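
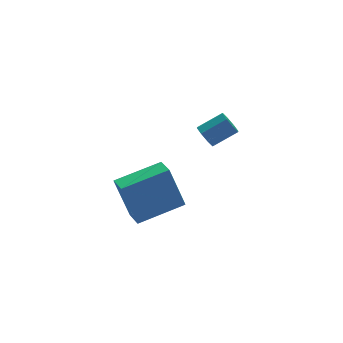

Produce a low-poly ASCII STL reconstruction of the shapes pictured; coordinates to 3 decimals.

solid 
facet normal -0.966 0.065 -0.249
outer loop
vertex -4.894 -0.716 -0.379
vertex -4.776 0.256 -0.582
vertex -4.411 -1.194 -2.376
endloop
endfacet
facet normal -0.119 -0.972 0.204
outer loop
vertex -2.324 -1.336 -1.838
vertex -4.894 -0.716 -0.379
vertex -4.411 -1.194 -2.376
endloop
endfacet
facet normal -0.966 0.065 -0.249
outer loop
vertex -4.411 -1.194 -2.376
vertex -4.776 0.256 -0.582
vertex -4.293 -0.222 -2.58
endloop
endfacet
facet normal 0.229 -0.226 -0.947
outer loop
vertex -4.293 -0.222 -2.58
vertex -2.324 -1.336 -1.838
vertex -4.411 -1.194 -2.376
endloop
endfacet
facet normal -0.229 0.226 0.947
outer loop
vertex -4.894 -0.716 -0.379
vertex -2.689 0.114 -0.044
vertex -4.776 0.256 -0.582
endloop
endfacet
facet normal -0.119 -0.972 0.204
outer loop
vertex -2.807 -0.858 0.16
vertex -4.894 -0.716 -0.379
vertex -2.324 -1.336 -1.838
endloop
endfacet
facet normal -0.229 0.226 0.947
outer loop
vertex -2.807 -0.858 0.16
vertex -2.689 0.114 -0.044
vertex -4.894 -0.716 -0.379
endloop
endfacet
facet normal 0.119 0.972 -0.204
outer loop
vertex -4.776 0.256 -0.582
vertex -2.689 0.114 -0.044
vertex -4.293 -0.222 -2.58
endloop
endfacet
facet normal 0.229 -0.226 -0.947
outer loop
vertex -2.206 -0.364 -2.041
vertex -2.324 -1.336 -1.838
vertex -4.293 -0.222 -2.58
endloop
endfacet
facet normal 0.119 0.972 -0.204
outer loop
vertex -4.293 -0.222 -2.58
vertex -2.689 0.114 -0.044
vertex -2.206 -0.364 -2.041
endloop
endfacet
facet normal 0.966 -0.065 0.249
outer loop
vertex -2.206 -0.364 -2.041
vertex -2.807 -0.858 0.16
vertex -2.324 -1.336 -1.838
endloop
endfacet
facet normal 0.966 -0.065 0.249
outer loop
vertex -2.689 0.114 -0.044
vertex -2.807 -0.858 0.16
vertex -2.206 -0.364 -2.041
endloop
endfacet
facet normal -0.849 0.142 -0.509
outer loop
vertex -1.754 -2.221 2.579
vertex -2.054 -2.465 3.012
vertex -1.886 -1.925 2.882
endloop
endfacet
facet normal 0.436 0.731 -0.525
outer loop
vertex -1.754 -2.221 2.579
vertex -1.886 -1.925 2.882
vertex -0.726 -2.391 3.196
endloop
endfacet
facet normal 0.436 0.732 -0.524
outer loop
vertex -0.726 -2.391 3.196
vertex -1.886 -1.925 2.882
vertex -0.859 -2.095 3.499
endloop
endfacet
facet normal 0.849 -0.141 0.510
outer loop
vertex -0.726 -2.391 3.196
vertex -0.859 -2.095 3.499
vertex -1.026 -2.635 3.628
endloop
endfacet
facet normal -0.849 0.141 -0.510
outer loop
vertex -1.886 -1.925 2.882
vertex -2.054 -2.465 3.012
vertex -2.117 -1.945 3.261
endloop
endfacet
facet normal 0.097 0.989 0.111
outer loop
vertex -1.886 -1.925 2.882
vertex -2.117 -1.945 3.261
vertex -0.859 -2.095 3.499
endloop
endfacet
facet normal 0.097 0.989 0.111
outer loop
vertex -0.859 -2.095 3.499
vertex -2.117 -1.945 3.261
vertex -1.09 -2.115 3.878
endloop
endfacet
facet normal 0.849 -0.141 0.510
outer loop
vertex -0.859 -2.095 3.499
vertex -1.09 -2.115 3.878
vertex -1.026 -2.635 3.628
endloop
endfacet
facet normal -0.849 0.141 -0.510
outer loop
vertex -2.117 -1.945 3.261
vertex -2.054 -2.465 3.012
vertex -2.311 -2.27 3.494
endloop
endfacet
facet normal -0.299 0.667 0.682
outer loop
vertex -2.117 -1.945 3.261
vertex -2.311 -2.27 3.494
vertex -1.09 -2.115 3.878
endloop
endfacet
facet normal -0.299 0.666 0.683
outer loop
vertex -1.09 -2.115 3.878
vertex -2.311 -2.27 3.494
vertex -1.283 -2.44 4.11
endloop
endfacet
facet normal 0.849 -0.140 0.509
outer loop
vertex -1.09 -2.115 3.878
vertex -1.283 -2.44 4.11
vertex -1.026 -2.635 3.628
endloop
endfacet
facet normal -0.849 0.141 -0.510
outer loop
vertex -2.311 -2.27 3.494
vertex -2.054 -2.465 3.012
vertex -2.354 -2.709 3.444
endloop
endfacet
facet normal -0.519 -0.046 0.853
outer loop
vertex -2.311 -2.27 3.494
vertex -2.354 -2.709 3.444
vertex -1.283 -2.44 4.11
endloop
endfacet
facet normal -0.519 -0.044 0.853
outer loop
vertex -1.283 -2.44 4.11
vertex -2.354 -2.709 3.444
vertex -1.326 -2.879 4.061
endloop
endfacet
facet normal 0.849 -0.140 0.509
outer loop
vertex -1.283 -2.44 4.11
vertex -1.326 -2.879 4.061
vertex -1.026 -2.635 3.628
endloop
endfacet
facet normal -0.849 0.141 -0.510
outer loop
vertex -2.354 -2.709 3.444
vertex -2.054 -2.465 3.012
vertex -2.221 -3.005 3.141
endloop
endfacet
facet normal -0.436 -0.732 0.524
outer loop
vertex -2.354 -2.709 3.444
vertex -2.221 -3.005 3.141
vertex -1.326 -2.879 4.061
endloop
endfacet
facet normal -0.436 -0.731 0.524
outer loop
vertex -1.326 -2.879 4.061
vertex -2.221 -3.005 3.141
vertex -1.194 -3.175 3.758
endloop
endfacet
facet normal 0.849 -0.142 0.509
outer loop
vertex -1.326 -2.879 4.061
vertex -1.194 -3.175 3.758
vertex -1.026 -2.635 3.628
endloop
endfacet
facet normal -0.849 0.141 -0.510
outer loop
vertex -2.221 -3.005 3.141
vertex -2.054 -2.465 3.012
vertex -1.99 -2.985 2.762
endloop
endfacet
facet normal -0.097 -0.989 -0.111
outer loop
vertex -2.221 -3.005 3.141
vertex -1.99 -2.985 2.762
vertex -1.194 -3.175 3.758
endloop
endfacet
facet normal -0.097 -0.989 -0.111
outer loop
vertex -1.194 -3.175 3.758
vertex -1.99 -2.985 2.762
vertex -0.963 -3.155 3.379
endloop
endfacet
facet normal 0.849 -0.141 0.510
outer loop
vertex -1.194 -3.175 3.758
vertex -0.963 -3.155 3.379
vertex -1.026 -2.635 3.628
endloop
endfacet
facet normal -0.849 0.140 -0.509
outer loop
vertex -1.99 -2.985 2.762
vertex -2.054 -2.465 3.012
vertex -1.797 -2.66 2.53
endloop
endfacet
facet normal 0.300 -0.666 -0.683
outer loop
vertex -1.99 -2.985 2.762
vertex -1.797 -2.66 2.53
vertex -0.963 -3.155 3.379
endloop
endfacet
facet normal 0.298 -0.667 -0.682
outer loop
vertex -0.963 -3.155 3.379
vertex -1.797 -2.66 2.53
vertex -0.769 -2.83 3.146
endloop
endfacet
facet normal 0.849 -0.141 0.510
outer loop
vertex -0.963 -3.155 3.379
vertex -0.769 -2.83 3.146
vertex -1.026 -2.635 3.628
endloop
endfacet
facet normal -0.849 0.140 -0.509
outer loop
vertex -1.797 -2.66 2.53
vertex -2.054 -2.465 3.012
vertex -1.754 -2.221 2.579
endloop
endfacet
facet normal 0.519 0.044 -0.854
outer loop
vertex -1.797 -2.66 2.53
vertex -1.754 -2.221 2.579
vertex -0.769 -2.83 3.146
endloop
endfacet
facet normal 0.520 0.046 -0.853
outer loop
vertex -0.769 -2.83 3.146
vertex -1.754 -2.221 2.579
vertex -0.726 -2.391 3.196
endloop
endfacet
facet normal 0.849 -0.141 0.510
outer loop
vertex -0.769 -2.83 3.146
vertex -0.726 -2.391 3.196
vertex -1.026 -2.635 3.628
endloop
endfacet

endsolid


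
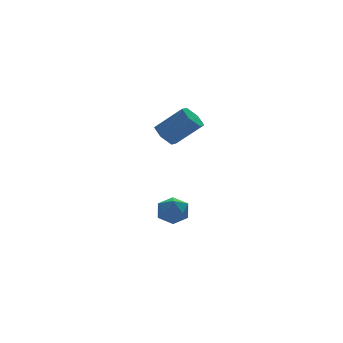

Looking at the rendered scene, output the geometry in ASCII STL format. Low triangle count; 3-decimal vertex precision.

solid 
facet normal -0.988 0.128 0.083
outer loop
vertex -3.383 1.726 -3.61
vertex -3.427 0.954 -2.945
vertex -3.276 1.905 -2.612
endloop
endfacet
facet normal -0.663 0.746 -0.063
outer loop
vertex -3.383 1.726 -3.61
vertex -3.276 1.905 -2.612
vertex -2.675 2.383 -3.283
endloop
endfacet
facet normal -0.308 0.669 -0.676
outer loop
vertex -3.383 1.726 -3.61
vertex -2.675 2.383 -3.283
vertex -2.455 1.727 -4.032
endloop
endfacet
facet normal -0.414 0.002 -0.910
outer loop
vertex -3.383 1.726 -3.61
vertex -2.455 1.727 -4.032
vertex -2.919 0.843 -3.823
endloop
endfacet
facet normal -0.834 -0.332 -0.441
outer loop
vertex -3.383 1.726 -3.61
vertex -2.919 0.843 -3.823
vertex -3.427 0.954 -2.945
endloop
endfacet
facet normal -0.187 0.871 0.453
outer loop
vertex -2.675 2.383 -3.283
vertex -3.276 1.905 -2.612
vertex -2.281 2.017 -2.417
endloop
endfacet
facet normal -0.712 -0.129 0.690
outer loop
vertex -3.276 1.905 -2.612
vertex -3.427 0.954 -2.945
vertex -2.745 1.133 -2.208
endloop
endfacet
facet normal -0.463 -0.872 -0.158
outer loop
vertex -3.427 0.954 -2.945
vertex -2.919 0.843 -3.823
vertex -2.525 0.477 -2.957
endloop
endfacet
facet normal 0.217 -0.331 -0.918
outer loop
vertex -2.919 0.843 -3.823
vertex -2.455 1.727 -4.032
vertex -1.924 0.955 -3.628
endloop
endfacet
facet normal 0.388 0.747 -0.540
outer loop
vertex -2.455 1.727 -4.032
vertex -2.675 2.383 -3.283
vertex -1.773 1.906 -3.295
endloop
endfacet
facet normal 0.414 -0.002 0.910
outer loop
vertex -1.817 1.134 -2.63
vertex -2.281 2.017 -2.417
vertex -2.745 1.133 -2.208
endloop
endfacet
facet normal 0.308 -0.669 0.676
outer loop
vertex -1.817 1.134 -2.63
vertex -2.745 1.133 -2.208
vertex -2.525 0.477 -2.957
endloop
endfacet
facet normal 0.663 -0.746 0.063
outer loop
vertex -1.817 1.134 -2.63
vertex -2.525 0.477 -2.957
vertex -1.924 0.955 -3.628
endloop
endfacet
facet normal 0.988 -0.128 -0.083
outer loop
vertex -1.817 1.134 -2.63
vertex -1.924 0.955 -3.628
vertex -1.773 1.906 -3.295
endloop
endfacet
facet normal 0.834 0.332 0.441
outer loop
vertex -1.817 1.134 -2.63
vertex -1.773 1.906 -3.295
vertex -2.281 2.017 -2.417
endloop
endfacet
facet normal -0.217 0.331 0.918
outer loop
vertex -2.745 1.133 -2.208
vertex -2.281 2.017 -2.417
vertex -3.276 1.905 -2.612
endloop
endfacet
facet normal -0.388 -0.747 0.540
outer loop
vertex -2.525 0.477 -2.957
vertex -2.745 1.133 -2.208
vertex -3.427 0.954 -2.945
endloop
endfacet
facet normal 0.187 -0.871 -0.453
outer loop
vertex -1.924 0.955 -3.628
vertex -2.525 0.477 -2.957
vertex -2.919 0.843 -3.823
endloop
endfacet
facet normal 0.712 0.129 -0.690
outer loop
vertex -1.773 1.906 -3.295
vertex -1.924 0.955 -3.628
vertex -2.455 1.727 -4.032
endloop
endfacet
facet normal 0.463 0.872 0.158
outer loop
vertex -2.281 2.017 -2.417
vertex -1.773 1.906 -3.295
vertex -2.675 2.383 -3.283
endloop
endfacet
facet normal -0.634 0.369 -0.680
outer loop
vertex -2.749 1.488 2.758
vertex -3.353 0.915 3.01
vertex -3.308 1.695 3.392
endloop
endfacet
facet normal 0.431 0.898 0.087
outer loop
vertex -2.749 1.488 2.758
vertex -3.308 1.695 3.392
vertex -1.463 0.738 4.138
endloop
endfacet
facet normal 0.431 0.898 0.085
outer loop
vertex -1.463 0.738 4.138
vertex -3.308 1.695 3.392
vertex -2.021 0.946 4.772
endloop
endfacet
facet normal 0.634 -0.370 0.679
outer loop
vertex -1.463 0.738 4.138
vertex -2.021 0.946 4.772
vertex -2.067 0.165 4.39
endloop
endfacet
facet normal -0.634 0.369 -0.680
outer loop
vertex -3.308 1.695 3.392
vertex -3.353 0.915 3.01
vertex -3.912 1.122 3.644
endloop
endfacet
facet normal -0.341 0.656 0.674
outer loop
vertex -3.308 1.695 3.392
vertex -3.912 1.122 3.644
vertex -2.021 0.946 4.772
endloop
endfacet
facet normal -0.341 0.656 0.674
outer loop
vertex -2.021 0.946 4.772
vertex -3.912 1.122 3.644
vertex -2.625 0.373 5.024
endloop
endfacet
facet normal 0.634 -0.370 0.679
outer loop
vertex -2.021 0.946 4.772
vertex -2.625 0.373 5.024
vertex -2.067 0.165 4.39
endloop
endfacet
facet normal -0.634 0.369 -0.680
outer loop
vertex -3.912 1.122 3.644
vertex -3.353 0.915 3.01
vertex -3.957 0.342 3.262
endloop
endfacet
facet normal -0.772 -0.243 0.588
outer loop
vertex -3.912 1.122 3.644
vertex -3.957 0.342 3.262
vertex -2.625 0.373 5.024
endloop
endfacet
facet normal -0.772 -0.242 0.588
outer loop
vertex -2.625 0.373 5.024
vertex -3.957 0.342 3.262
vertex -2.671 -0.408 4.642
endloop
endfacet
facet normal 0.634 -0.370 0.679
outer loop
vertex -2.625 0.373 5.024
vertex -2.671 -0.408 4.642
vertex -2.067 0.165 4.39
endloop
endfacet
facet normal -0.634 0.370 -0.679
outer loop
vertex -3.957 0.342 3.262
vertex -3.353 0.915 3.01
vertex -3.399 0.134 2.628
endloop
endfacet
facet normal -0.432 -0.898 -0.086
outer loop
vertex -3.957 0.342 3.262
vertex -3.399 0.134 2.628
vertex -2.671 -0.408 4.642
endloop
endfacet
facet normal -0.430 -0.898 -0.086
outer loop
vertex -2.671 -0.408 4.642
vertex -3.399 0.134 2.628
vertex -2.112 -0.615 4.008
endloop
endfacet
facet normal 0.634 -0.369 0.680
outer loop
vertex -2.671 -0.408 4.642
vertex -2.112 -0.615 4.008
vertex -2.067 0.165 4.39
endloop
endfacet
facet normal -0.634 0.370 -0.679
outer loop
vertex -3.399 0.134 2.628
vertex -3.353 0.915 3.01
vertex -2.795 0.707 2.376
endloop
endfacet
facet normal 0.341 -0.656 -0.674
outer loop
vertex -3.399 0.134 2.628
vertex -2.795 0.707 2.376
vertex -2.112 -0.615 4.008
endloop
endfacet
facet normal 0.341 -0.656 -0.674
outer loop
vertex -2.112 -0.615 4.008
vertex -2.795 0.707 2.376
vertex -1.508 -0.042 3.756
endloop
endfacet
facet normal 0.634 -0.369 0.680
outer loop
vertex -2.112 -0.615 4.008
vertex -1.508 -0.042 3.756
vertex -2.067 0.165 4.39
endloop
endfacet
facet normal -0.634 0.370 -0.679
outer loop
vertex -2.795 0.707 2.376
vertex -3.353 0.915 3.01
vertex -2.749 1.488 2.758
endloop
endfacet
facet normal 0.772 0.242 -0.588
outer loop
vertex -2.795 0.707 2.376
vertex -2.749 1.488 2.758
vertex -1.508 -0.042 3.756
endloop
endfacet
facet normal 0.772 0.243 -0.587
outer loop
vertex -1.508 -0.042 3.756
vertex -2.749 1.488 2.758
vertex -1.463 0.738 4.138
endloop
endfacet
facet normal 0.634 -0.369 0.680
outer loop
vertex -1.508 -0.042 3.756
vertex -1.463 0.738 4.138
vertex -2.067 0.165 4.39
endloop
endfacet

endsolid


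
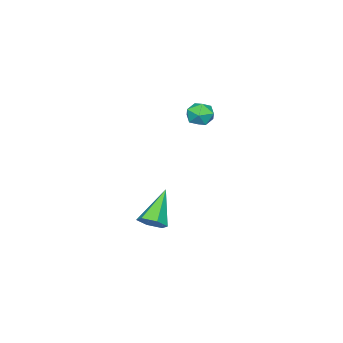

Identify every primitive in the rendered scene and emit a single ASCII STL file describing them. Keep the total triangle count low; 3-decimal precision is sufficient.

solid 
facet normal 0.349 0.664 0.661
outer loop
vertex -0.438 -1.599 3.095
vertex -0.348 -2.145 3.596
vertex 0.208 -1.972 3.129
endloop
endfacet
facet normal 0.500 0.866 -0.007
outer loop
vertex -0.438 -1.599 3.095
vertex 0.208 -1.972 3.129
vertex -0.092 -1.804 2.466
endloop
endfacet
facet normal -0.113 0.925 -0.364
outer loop
vertex -0.438 -1.599 3.095
vertex -0.092 -1.804 2.466
vertex -0.833 -1.872 2.524
endloop
endfacet
facet normal -0.645 0.759 0.084
outer loop
vertex -0.438 -1.599 3.095
vertex -0.833 -1.872 2.524
vertex -0.992 -2.084 3.222
endloop
endfacet
facet normal -0.359 0.598 0.716
outer loop
vertex -0.438 -1.599 3.095
vertex -0.992 -2.084 3.222
vertex -0.348 -2.145 3.596
endloop
endfacet
facet normal 0.884 0.348 -0.312
outer loop
vertex -0.092 -1.804 2.466
vertex 0.208 -1.972 3.129
vertex 0.212 -2.476 2.578
endloop
endfacet
facet normal 0.640 0.019 0.769
outer loop
vertex 0.208 -1.972 3.129
vertex -0.348 -2.145 3.596
vertex 0.053 -2.688 3.276
endloop
endfacet
facet normal -0.506 -0.086 0.858
outer loop
vertex -0.348 -2.145 3.596
vertex -0.992 -2.084 3.222
vertex -0.688 -2.756 3.334
endloop
endfacet
facet normal -0.970 0.176 -0.168
outer loop
vertex -0.992 -2.084 3.222
vertex -0.833 -1.872 2.524
vertex -0.988 -2.588 2.671
endloop
endfacet
facet normal -0.110 0.443 -0.890
outer loop
vertex -0.833 -1.872 2.524
vertex -0.092 -1.804 2.466
vertex -0.432 -2.415 2.204
endloop
endfacet
facet normal 0.645 -0.759 -0.084
outer loop
vertex -0.342 -2.961 2.705
vertex 0.212 -2.476 2.578
vertex 0.053 -2.688 3.276
endloop
endfacet
facet normal 0.113 -0.925 0.364
outer loop
vertex -0.342 -2.961 2.705
vertex 0.053 -2.688 3.276
vertex -0.688 -2.756 3.334
endloop
endfacet
facet normal -0.500 -0.866 0.007
outer loop
vertex -0.342 -2.961 2.705
vertex -0.688 -2.756 3.334
vertex -0.988 -2.588 2.671
endloop
endfacet
facet normal -0.349 -0.664 -0.661
outer loop
vertex -0.342 -2.961 2.705
vertex -0.988 -2.588 2.671
vertex -0.432 -2.415 2.204
endloop
endfacet
facet normal 0.359 -0.598 -0.716
outer loop
vertex -0.342 -2.961 2.705
vertex -0.432 -2.415 2.204
vertex 0.212 -2.476 2.578
endloop
endfacet
facet normal 0.970 -0.176 0.168
outer loop
vertex 0.053 -2.688 3.276
vertex 0.212 -2.476 2.578
vertex 0.208 -1.972 3.129
endloop
endfacet
facet normal 0.110 -0.443 0.890
outer loop
vertex -0.688 -2.756 3.334
vertex 0.053 -2.688 3.276
vertex -0.348 -2.145 3.596
endloop
endfacet
facet normal -0.884 -0.348 0.312
outer loop
vertex -0.988 -2.588 2.671
vertex -0.688 -2.756 3.334
vertex -0.992 -2.084 3.222
endloop
endfacet
facet normal -0.640 -0.019 -0.769
outer loop
vertex -0.432 -2.415 2.204
vertex -0.988 -2.588 2.671
vertex -0.833 -1.872 2.524
endloop
endfacet
facet normal 0.506 0.086 -0.858
outer loop
vertex 0.212 -2.476 2.578
vertex -0.432 -2.415 2.204
vertex -0.092 -1.804 2.466
endloop
endfacet
facet normal 0.721 0.111 -0.684
outer loop
vertex 2.398 -3.589 -2.894
vertex 1.886 -3.376 -3.399
vertex 2.22 -2.864 -2.964
endloop
endfacet
facet normal 0.406 0.186 0.895
outer loop
vertex 2.398 -3.589 -2.894
vertex 2.22 -2.864 -2.964
vertex 0.394 -3.604 -1.981
endloop
endfacet
facet normal 0.721 0.111 -0.684
outer loop
vertex 2.22 -2.864 -2.964
vertex 1.886 -3.376 -3.399
vertex 1.708 -2.65 -3.469
endloop
endfacet
facet normal -0.100 0.875 0.473
outer loop
vertex 2.22 -2.864 -2.964
vertex 1.708 -2.65 -3.469
vertex 0.394 -3.604 -1.981
endloop
endfacet
facet normal 0.720 0.111 -0.685
outer loop
vertex 1.708 -2.65 -3.469
vertex 1.886 -3.376 -3.399
vertex 1.374 -3.162 -3.903
endloop
endfacet
facet normal -0.723 0.656 -0.218
outer loop
vertex 1.708 -2.65 -3.469
vertex 1.374 -3.162 -3.903
vertex 0.394 -3.604 -1.981
endloop
endfacet
facet normal 0.720 0.110 -0.685
outer loop
vertex 1.374 -3.162 -3.903
vertex 1.886 -3.376 -3.399
vertex 1.551 -3.887 -3.833
endloop
endfacet
facet normal -0.838 -0.251 -0.485
outer loop
vertex 1.374 -3.162 -3.903
vertex 1.551 -3.887 -3.833
vertex 0.394 -3.604 -1.981
endloop
endfacet
facet normal 0.720 0.110 -0.685
outer loop
vertex 1.551 -3.887 -3.833
vertex 1.886 -3.376 -3.399
vertex 2.064 -4.101 -3.328
endloop
endfacet
facet normal -0.331 -0.942 -0.063
outer loop
vertex 1.551 -3.887 -3.833
vertex 2.064 -4.101 -3.328
vertex 0.394 -3.604 -1.981
endloop
endfacet
facet normal 0.721 0.110 -0.684
outer loop
vertex 2.064 -4.101 -3.328
vertex 1.886 -3.376 -3.399
vertex 2.398 -3.589 -2.894
endloop
endfacet
facet normal 0.291 -0.722 0.628
outer loop
vertex 2.064 -4.101 -3.328
vertex 2.398 -3.589 -2.894
vertex 0.394 -3.604 -1.981
endloop
endfacet

endsolid


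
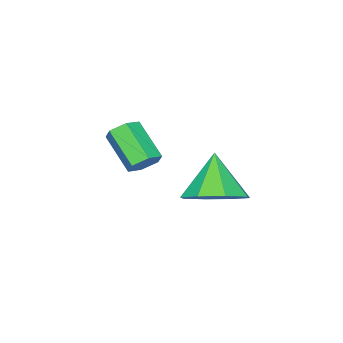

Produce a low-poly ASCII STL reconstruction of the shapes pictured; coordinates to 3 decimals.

solid 
facet normal 0.407 0.350 -0.843
outer loop
vertex -1.36 0.549 1.9
vertex -1.77 -0.101 1.432
vertex -1.984 0.738 1.677
endloop
endfacet
facet normal -0.104 0.595 0.797
outer loop
vertex -1.36 0.549 1.9
vertex -1.984 0.738 1.677
vertex -2.35 -0.599 2.628
endloop
endfacet
facet normal 0.409 0.350 -0.843
outer loop
vertex -1.984 0.738 1.677
vertex -1.77 -0.101 1.432
vertex -2.482 0.436 1.31
endloop
endfacet
facet normal -0.687 0.537 0.490
outer loop
vertex -1.984 0.738 1.677
vertex -2.482 0.436 1.31
vertex -2.35 -0.599 2.628
endloop
endfacet
facet normal 0.409 0.351 -0.843
outer loop
vertex -2.482 0.436 1.31
vertex -1.77 -0.101 1.432
vertex -2.563 -0.181 1.014
endloop
endfacet
facet normal -0.988 0.060 0.146
outer loop
vertex -2.482 0.436 1.31
vertex -2.563 -0.181 1.014
vertex -2.35 -0.599 2.628
endloop
endfacet
facet normal 0.409 0.350 -0.843
outer loop
vertex -2.563 -0.181 1.014
vertex -1.77 -0.101 1.432
vertex -2.18 -0.751 0.963
endloop
endfacet
facet normal -0.831 -0.555 -0.034
outer loop
vertex -2.563 -0.181 1.014
vertex -2.18 -0.751 0.963
vertex -2.35 -0.599 2.628
endloop
endfacet
facet normal 0.408 0.351 -0.843
outer loop
vertex -2.18 -0.751 0.963
vertex -1.77 -0.101 1.432
vertex -1.556 -0.94 1.186
endloop
endfacet
facet normal -0.307 -0.950 0.055
outer loop
vertex -2.18 -0.751 0.963
vertex -1.556 -0.94 1.186
vertex -2.35 -0.599 2.628
endloop
endfacet
facet normal 0.408 0.351 -0.843
outer loop
vertex -1.556 -0.94 1.186
vertex -1.77 -0.101 1.432
vertex -1.058 -0.638 1.553
endloop
endfacet
facet normal 0.274 -0.891 0.362
outer loop
vertex -1.556 -0.94 1.186
vertex -1.058 -0.638 1.553
vertex -2.35 -0.599 2.628
endloop
endfacet
facet normal 0.408 0.351 -0.843
outer loop
vertex -1.058 -0.638 1.553
vertex -1.77 -0.101 1.432
vertex -0.977 -0.021 1.849
endloop
endfacet
facet normal 0.575 -0.414 0.706
outer loop
vertex -1.058 -0.638 1.553
vertex -0.977 -0.021 1.849
vertex -2.35 -0.599 2.628
endloop
endfacet
facet normal 0.408 0.350 -0.843
outer loop
vertex -0.977 -0.021 1.849
vertex -1.77 -0.101 1.432
vertex -1.36 0.549 1.9
endloop
endfacet
facet normal 0.418 0.201 0.886
outer loop
vertex -0.977 -0.021 1.849
vertex -1.36 0.549 1.9
vertex -2.35 -0.599 2.628
endloop
endfacet
facet normal 0.186 0.743 -0.643
outer loop
vertex -1.064 -2.216 2.125
vertex -1.548 -2.203 2.0
vertex -1.379 -1.92 2.376
endloop
endfacet
facet normal 0.754 0.311 0.579
outer loop
vertex -1.064 -2.216 2.125
vertex -1.379 -1.92 2.376
vertex -1.308 -3.191 2.966
endloop
endfacet
facet normal 0.753 0.311 0.580
outer loop
vertex -1.308 -3.191 2.966
vertex -1.379 -1.92 2.376
vertex -1.624 -2.895 3.217
endloop
endfacet
facet normal -0.188 -0.744 0.641
outer loop
vertex -1.308 -3.191 2.966
vertex -1.624 -2.895 3.217
vertex -1.792 -3.177 2.84
endloop
endfacet
facet normal 0.186 0.743 -0.643
outer loop
vertex -1.379 -1.92 2.376
vertex -1.548 -2.203 2.0
vertex -1.863 -1.907 2.251
endloop
endfacet
facet normal -0.169 0.668 0.725
outer loop
vertex -1.379 -1.92 2.376
vertex -1.863 -1.907 2.251
vertex -1.624 -2.895 3.217
endloop
endfacet
facet normal -0.168 0.668 0.725
outer loop
vertex -1.624 -2.895 3.217
vertex -1.863 -1.907 2.251
vertex -2.107 -2.881 3.092
endloop
endfacet
facet normal -0.187 -0.745 0.641
outer loop
vertex -1.624 -2.895 3.217
vertex -2.107 -2.881 3.092
vertex -1.792 -3.177 2.84
endloop
endfacet
facet normal 0.188 0.744 -0.641
outer loop
vertex -1.863 -1.907 2.251
vertex -1.548 -2.203 2.0
vertex -2.032 -2.189 1.874
endloop
endfacet
facet normal -0.922 0.357 0.146
outer loop
vertex -1.863 -1.907 2.251
vertex -2.032 -2.189 1.874
vertex -2.107 -2.881 3.092
endloop
endfacet
facet normal -0.923 0.357 0.146
outer loop
vertex -2.107 -2.881 3.092
vertex -2.032 -2.189 1.874
vertex -2.276 -3.164 2.715
endloop
endfacet
facet normal -0.186 -0.744 0.642
outer loop
vertex -2.107 -2.881 3.092
vertex -2.276 -3.164 2.715
vertex -1.792 -3.177 2.84
endloop
endfacet
facet normal 0.188 0.744 -0.641
outer loop
vertex -2.032 -2.189 1.874
vertex -1.548 -2.203 2.0
vertex -1.716 -2.485 1.623
endloop
endfacet
facet normal -0.753 -0.312 -0.580
outer loop
vertex -2.032 -2.189 1.874
vertex -1.716 -2.485 1.623
vertex -2.276 -3.164 2.715
endloop
endfacet
facet normal -0.754 -0.310 -0.579
outer loop
vertex -2.276 -3.164 2.715
vertex -1.716 -2.485 1.623
vertex -1.961 -3.46 2.464
endloop
endfacet
facet normal -0.186 -0.743 0.643
outer loop
vertex -2.276 -3.164 2.715
vertex -1.961 -3.46 2.464
vertex -1.792 -3.177 2.84
endloop
endfacet
facet normal 0.187 0.745 -0.641
outer loop
vertex -1.716 -2.485 1.623
vertex -1.548 -2.203 2.0
vertex -1.233 -2.499 1.748
endloop
endfacet
facet normal 0.168 -0.668 -0.725
outer loop
vertex -1.716 -2.485 1.623
vertex -1.233 -2.499 1.748
vertex -1.961 -3.46 2.464
endloop
endfacet
facet normal 0.169 -0.668 -0.725
outer loop
vertex -1.961 -3.46 2.464
vertex -1.233 -2.499 1.748
vertex -1.477 -3.473 2.589
endloop
endfacet
facet normal -0.186 -0.743 0.643
outer loop
vertex -1.961 -3.46 2.464
vertex -1.477 -3.473 2.589
vertex -1.792 -3.177 2.84
endloop
endfacet
facet normal 0.186 0.744 -0.642
outer loop
vertex -1.233 -2.499 1.748
vertex -1.548 -2.203 2.0
vertex -1.064 -2.216 2.125
endloop
endfacet
facet normal 0.923 -0.357 -0.146
outer loop
vertex -1.233 -2.499 1.748
vertex -1.064 -2.216 2.125
vertex -1.477 -3.473 2.589
endloop
endfacet
facet normal 0.923 -0.357 -0.146
outer loop
vertex -1.477 -3.473 2.589
vertex -1.064 -2.216 2.125
vertex -1.308 -3.191 2.966
endloop
endfacet
facet normal -0.188 -0.744 0.641
outer loop
vertex -1.477 -3.473 2.589
vertex -1.308 -3.191 2.966
vertex -1.792 -3.177 2.84
endloop
endfacet

endsolid


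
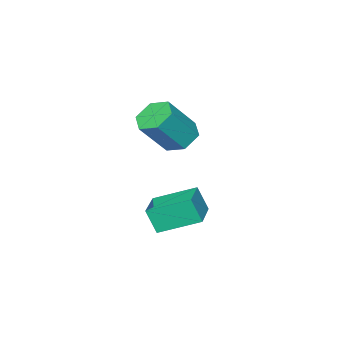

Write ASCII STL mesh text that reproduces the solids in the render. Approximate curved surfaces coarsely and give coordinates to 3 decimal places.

solid 
facet normal -0.620 0.158 -0.768
outer loop
vertex -1.96 -3.039 2.682
vertex -2.456 -3.718 2.943
vertex -2.624 -2.909 3.245
endloop
endfacet
facet normal 0.215 0.976 0.028
outer loop
vertex -1.96 -3.039 2.682
vertex -2.624 -2.909 3.245
vertex -0.768 -3.343 4.156
endloop
endfacet
facet normal 0.215 0.976 0.028
outer loop
vertex -0.768 -3.343 4.156
vertex -2.624 -2.909 3.245
vertex -1.432 -3.213 4.719
endloop
endfacet
facet normal 0.620 -0.158 0.768
outer loop
vertex -0.768 -3.343 4.156
vertex -1.432 -3.213 4.719
vertex -1.264 -4.022 4.417
endloop
endfacet
facet normal -0.621 0.158 -0.768
outer loop
vertex -2.624 -2.909 3.245
vertex -2.456 -3.718 2.943
vertex -3.119 -3.587 3.506
endloop
endfacet
facet normal -0.545 0.617 0.568
outer loop
vertex -2.624 -2.909 3.245
vertex -3.119 -3.587 3.506
vertex -1.432 -3.213 4.719
endloop
endfacet
facet normal -0.545 0.617 0.568
outer loop
vertex -1.432 -3.213 4.719
vertex -3.119 -3.587 3.506
vertex -1.927 -3.891 4.98
endloop
endfacet
facet normal 0.621 -0.158 0.768
outer loop
vertex -1.432 -3.213 4.719
vertex -1.927 -3.891 4.98
vertex -1.264 -4.022 4.417
endloop
endfacet
facet normal -0.621 0.158 -0.768
outer loop
vertex -3.119 -3.587 3.506
vertex -2.456 -3.718 2.943
vertex -2.952 -4.397 3.204
endloop
endfacet
facet normal -0.761 -0.359 0.541
outer loop
vertex -3.119 -3.587 3.506
vertex -2.952 -4.397 3.204
vertex -1.927 -3.891 4.98
endloop
endfacet
facet normal -0.761 -0.359 0.541
outer loop
vertex -1.927 -3.891 4.98
vertex -2.952 -4.397 3.204
vertex -1.76 -4.701 4.678
endloop
endfacet
facet normal 0.621 -0.158 0.768
outer loop
vertex -1.927 -3.891 4.98
vertex -1.76 -4.701 4.678
vertex -1.264 -4.022 4.417
endloop
endfacet
facet normal -0.620 0.158 -0.768
outer loop
vertex -2.952 -4.397 3.204
vertex -2.456 -3.718 2.943
vertex -2.288 -4.527 2.641
endloop
endfacet
facet normal -0.215 -0.976 -0.028
outer loop
vertex -2.952 -4.397 3.204
vertex -2.288 -4.527 2.641
vertex -1.76 -4.701 4.678
endloop
endfacet
facet normal -0.215 -0.976 -0.028
outer loop
vertex -1.76 -4.701 4.678
vertex -2.288 -4.527 2.641
vertex -1.096 -4.831 4.115
endloop
endfacet
facet normal 0.620 -0.158 0.768
outer loop
vertex -1.76 -4.701 4.678
vertex -1.096 -4.831 4.115
vertex -1.264 -4.022 4.417
endloop
endfacet
facet normal -0.621 0.158 -0.768
outer loop
vertex -2.288 -4.527 2.641
vertex -2.456 -3.718 2.943
vertex -1.793 -3.849 2.38
endloop
endfacet
facet normal 0.545 -0.617 -0.568
outer loop
vertex -2.288 -4.527 2.641
vertex -1.793 -3.849 2.38
vertex -1.096 -4.831 4.115
endloop
endfacet
facet normal 0.545 -0.617 -0.568
outer loop
vertex -1.096 -4.831 4.115
vertex -1.793 -3.849 2.38
vertex -0.601 -4.153 3.854
endloop
endfacet
facet normal 0.621 -0.158 0.768
outer loop
vertex -1.096 -4.831 4.115
vertex -0.601 -4.153 3.854
vertex -1.264 -4.022 4.417
endloop
endfacet
facet normal -0.621 0.158 -0.768
outer loop
vertex -1.793 -3.849 2.38
vertex -2.456 -3.718 2.943
vertex -1.96 -3.039 2.682
endloop
endfacet
facet normal 0.761 0.359 -0.541
outer loop
vertex -1.793 -3.849 2.38
vertex -1.96 -3.039 2.682
vertex -0.601 -4.153 3.854
endloop
endfacet
facet normal 0.761 0.359 -0.541
outer loop
vertex -0.601 -4.153 3.854
vertex -1.96 -3.039 2.682
vertex -0.768 -3.343 4.156
endloop
endfacet
facet normal 0.621 -0.158 0.768
outer loop
vertex -0.601 -4.153 3.854
vertex -0.768 -3.343 4.156
vertex -1.264 -4.022 4.417
endloop
endfacet
facet normal -0.563 0.732 0.384
outer loop
vertex -2.595 -2.969 0.353
vertex -1.251 -2.03 0.535
vertex -2.76 -2.519 -0.748
endloop
endfacet
facet normal -0.815 -0.569 -0.111
outer loop
vertex -1.689 -3.91 -1.475
vertex -2.595 -2.969 0.353
vertex -2.76 -2.519 -0.748
endloop
endfacet
facet normal -0.563 0.732 0.383
outer loop
vertex -2.76 -2.519 -0.748
vertex -1.251 -2.03 0.535
vertex -1.415 -1.58 -0.565
endloop
endfacet
facet normal -0.137 0.374 -0.917
outer loop
vertex -1.415 -1.58 -0.565
vertex -1.689 -3.91 -1.475
vertex -2.76 -2.519 -0.748
endloop
endfacet
facet normal 0.137 -0.374 0.917
outer loop
vertex -2.595 -2.969 0.353
vertex -0.18 -3.421 -0.192
vertex -1.251 -2.03 0.535
endloop
endfacet
facet normal -0.815 -0.569 -0.111
outer loop
vertex -1.525 -4.36 -0.375
vertex -2.595 -2.969 0.353
vertex -1.689 -3.91 -1.475
endloop
endfacet
facet normal 0.137 -0.375 0.917
outer loop
vertex -1.525 -4.36 -0.375
vertex -0.18 -3.421 -0.192
vertex -2.595 -2.969 0.353
endloop
endfacet
facet normal 0.815 0.569 0.111
outer loop
vertex -1.251 -2.03 0.535
vertex -0.18 -3.421 -0.192
vertex -1.415 -1.58 -0.565
endloop
endfacet
facet normal -0.137 0.374 -0.917
outer loop
vertex -0.345 -2.971 -1.293
vertex -1.689 -3.91 -1.475
vertex -1.415 -1.58 -0.565
endloop
endfacet
facet normal 0.815 0.569 0.110
outer loop
vertex -1.415 -1.58 -0.565
vertex -0.18 -3.421 -0.192
vertex -0.345 -2.971 -1.293
endloop
endfacet
facet normal 0.563 -0.732 -0.383
outer loop
vertex -0.345 -2.971 -1.293
vertex -1.525 -4.36 -0.375
vertex -1.689 -3.91 -1.475
endloop
endfacet
facet normal 0.563 -0.732 -0.384
outer loop
vertex -0.18 -3.421 -0.192
vertex -1.525 -4.36 -0.375
vertex -0.345 -2.971 -1.293
endloop
endfacet

endsolid


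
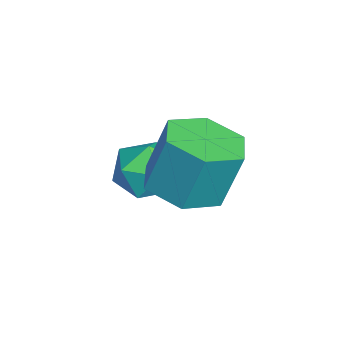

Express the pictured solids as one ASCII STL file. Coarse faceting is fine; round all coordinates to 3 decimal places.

solid 
facet normal -0.013 -0.302 -0.953
outer loop
vertex -0.779 -2.033 -2.609
vertex -1.331 -1.168 -2.875
vertex -0.272 -1.148 -2.896
endloop
endfacet
facet normal 0.878 -0.460 0.133
outer loop
vertex -0.779 -2.033 -2.609
vertex -0.272 -1.148 -2.896
vertex -0.756 -1.516 -0.979
endloop
endfacet
facet normal 0.878 -0.460 0.133
outer loop
vertex -0.756 -1.516 -0.979
vertex -0.272 -1.148 -2.896
vertex -0.249 -0.631 -1.267
endloop
endfacet
facet normal 0.014 0.302 0.953
outer loop
vertex -0.756 -1.516 -0.979
vertex -0.249 -0.631 -1.267
vertex -1.309 -0.652 -1.245
endloop
endfacet
facet normal -0.013 -0.303 -0.953
outer loop
vertex -0.272 -1.148 -2.896
vertex -1.331 -1.168 -2.875
vertex -0.825 -0.283 -3.163
endloop
endfacet
facet normal 0.853 0.493 -0.169
outer loop
vertex -0.272 -1.148 -2.896
vertex -0.825 -0.283 -3.163
vertex -0.249 -0.631 -1.267
endloop
endfacet
facet normal 0.853 0.494 -0.169
outer loop
vertex -0.249 -0.631 -1.267
vertex -0.825 -0.283 -3.163
vertex -0.802 0.234 -1.533
endloop
endfacet
facet normal 0.014 0.302 0.953
outer loop
vertex -0.249 -0.631 -1.267
vertex -0.802 0.234 -1.533
vertex -1.309 -0.652 -1.245
endloop
endfacet
facet normal -0.014 -0.302 -0.953
outer loop
vertex -0.825 -0.283 -3.163
vertex -1.331 -1.168 -2.875
vertex -1.884 -0.304 -3.141
endloop
endfacet
facet normal -0.025 0.953 -0.302
outer loop
vertex -0.825 -0.283 -3.163
vertex -1.884 -0.304 -3.141
vertex -0.802 0.234 -1.533
endloop
endfacet
facet normal -0.025 0.953 -0.302
outer loop
vertex -0.802 0.234 -1.533
vertex -1.884 -0.304 -3.141
vertex -1.861 0.213 -1.511
endloop
endfacet
facet normal 0.014 0.302 0.953
outer loop
vertex -0.802 0.234 -1.533
vertex -1.861 0.213 -1.511
vertex -1.309 -0.652 -1.245
endloop
endfacet
facet normal -0.014 -0.302 -0.953
outer loop
vertex -1.884 -0.304 -3.141
vertex -1.331 -1.168 -2.875
vertex -2.391 -1.189 -2.853
endloop
endfacet
facet normal -0.878 0.460 -0.133
outer loop
vertex -1.884 -0.304 -3.141
vertex -2.391 -1.189 -2.853
vertex -1.861 0.213 -1.511
endloop
endfacet
facet normal -0.878 0.460 -0.133
outer loop
vertex -1.861 0.213 -1.511
vertex -2.391 -1.189 -2.853
vertex -2.368 -0.672 -1.224
endloop
endfacet
facet normal 0.013 0.302 0.953
outer loop
vertex -1.861 0.213 -1.511
vertex -2.368 -0.672 -1.224
vertex -1.309 -0.652 -1.245
endloop
endfacet
facet normal -0.014 -0.302 -0.953
outer loop
vertex -2.391 -1.189 -2.853
vertex -1.331 -1.168 -2.875
vertex -1.838 -2.054 -2.587
endloop
endfacet
facet normal -0.853 -0.494 0.169
outer loop
vertex -2.391 -1.189 -2.853
vertex -1.838 -2.054 -2.587
vertex -2.368 -0.672 -1.224
endloop
endfacet
facet normal -0.853 -0.493 0.169
outer loop
vertex -2.368 -0.672 -1.224
vertex -1.838 -2.054 -2.587
vertex -1.815 -1.537 -0.957
endloop
endfacet
facet normal 0.013 0.303 0.953
outer loop
vertex -2.368 -0.672 -1.224
vertex -1.815 -1.537 -0.957
vertex -1.309 -0.652 -1.245
endloop
endfacet
facet normal -0.014 -0.302 -0.953
outer loop
vertex -1.838 -2.054 -2.587
vertex -1.331 -1.168 -2.875
vertex -0.779 -2.033 -2.609
endloop
endfacet
facet normal 0.025 -0.953 0.302
outer loop
vertex -1.838 -2.054 -2.587
vertex -0.779 -2.033 -2.609
vertex -1.815 -1.537 -0.957
endloop
endfacet
facet normal 0.025 -0.953 0.302
outer loop
vertex -1.815 -1.537 -0.957
vertex -0.779 -2.033 -2.609
vertex -0.756 -1.516 -0.979
endloop
endfacet
facet normal 0.014 0.302 0.953
outer loop
vertex -1.815 -1.537 -0.957
vertex -0.756 -1.516 -0.979
vertex -1.309 -0.652 -1.245
endloop
endfacet
facet normal -0.146 0.963 -0.228
outer loop
vertex -3.043 -1.434 -4.319
vertex -4.008 -1.558 -4.224
vertex -3.471 -1.293 -3.451
endloop
endfacet
facet normal 0.484 0.870 0.097
outer loop
vertex -3.043 -1.434 -4.319
vertex -3.471 -1.293 -3.451
vertex -2.615 -1.763 -3.504
endloop
endfacet
facet normal 0.866 0.408 -0.290
outer loop
vertex -3.043 -1.434 -4.319
vertex -2.615 -1.763 -3.504
vertex -2.623 -2.318 -4.309
endloop
endfacet
facet normal 0.474 0.216 -0.854
outer loop
vertex -3.043 -1.434 -4.319
vertex -2.623 -2.318 -4.309
vertex -3.484 -2.19 -4.755
endloop
endfacet
facet normal -0.152 0.559 -0.815
outer loop
vertex -3.043 -1.434 -4.319
vertex -3.484 -2.19 -4.755
vertex -4.008 -1.558 -4.224
endloop
endfacet
facet normal 0.361 0.574 0.735
outer loop
vertex -2.615 -1.763 -3.504
vertex -3.471 -1.293 -3.451
vertex -3.316 -2.09 -2.905
endloop
endfacet
facet normal -0.657 0.725 0.208
outer loop
vertex -3.471 -1.293 -3.451
vertex -4.008 -1.558 -4.224
vertex -4.177 -1.962 -3.351
endloop
endfacet
facet normal -0.667 0.070 -0.742
outer loop
vertex -4.008 -1.558 -4.224
vertex -3.484 -2.19 -4.755
vertex -4.185 -2.517 -4.156
endloop
endfacet
facet normal 0.345 -0.484 -0.804
outer loop
vertex -3.484 -2.19 -4.755
vertex -2.623 -2.318 -4.309
vertex -3.329 -2.987 -4.209
endloop
endfacet
facet normal 0.979 -0.173 0.109
outer loop
vertex -2.623 -2.318 -4.309
vertex -2.615 -1.763 -3.504
vertex -2.792 -2.722 -3.436
endloop
endfacet
facet normal -0.474 -0.216 0.854
outer loop
vertex -3.757 -2.846 -3.341
vertex -3.316 -2.09 -2.905
vertex -4.177 -1.962 -3.351
endloop
endfacet
facet normal -0.866 -0.408 0.290
outer loop
vertex -3.757 -2.846 -3.341
vertex -4.177 -1.962 -3.351
vertex -4.185 -2.517 -4.156
endloop
endfacet
facet normal -0.484 -0.870 -0.097
outer loop
vertex -3.757 -2.846 -3.341
vertex -4.185 -2.517 -4.156
vertex -3.329 -2.987 -4.209
endloop
endfacet
facet normal 0.146 -0.963 0.228
outer loop
vertex -3.757 -2.846 -3.341
vertex -3.329 -2.987 -4.209
vertex -2.792 -2.722 -3.436
endloop
endfacet
facet normal 0.152 -0.559 0.815
outer loop
vertex -3.757 -2.846 -3.341
vertex -2.792 -2.722 -3.436
vertex -3.316 -2.09 -2.905
endloop
endfacet
facet normal -0.345 0.484 0.804
outer loop
vertex -4.177 -1.962 -3.351
vertex -3.316 -2.09 -2.905
vertex -3.471 -1.293 -3.451
endloop
endfacet
facet normal -0.979 0.173 -0.109
outer loop
vertex -4.185 -2.517 -4.156
vertex -4.177 -1.962 -3.351
vertex -4.008 -1.558 -4.224
endloop
endfacet
facet normal -0.361 -0.574 -0.735
outer loop
vertex -3.329 -2.987 -4.209
vertex -4.185 -2.517 -4.156
vertex -3.484 -2.19 -4.755
endloop
endfacet
facet normal 0.657 -0.725 -0.208
outer loop
vertex -2.792 -2.722 -3.436
vertex -3.329 -2.987 -4.209
vertex -2.623 -2.318 -4.309
endloop
endfacet
facet normal 0.667 -0.070 0.742
outer loop
vertex -3.316 -2.09 -2.905
vertex -2.792 -2.722 -3.436
vertex -2.615 -1.763 -3.504
endloop
endfacet

endsolid


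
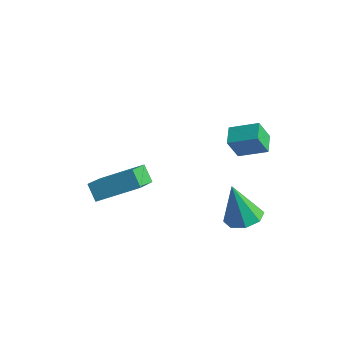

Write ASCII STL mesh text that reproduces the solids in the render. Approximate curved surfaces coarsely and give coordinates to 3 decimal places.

solid 
facet normal 0.268 0.095 -0.959
outer loop
vertex 2.576 -0.506 -3.582
vertex 2.012 0.067 -3.683
vertex 2.792 0.063 -3.465
endloop
endfacet
facet normal 0.726 -0.392 0.565
outer loop
vertex 2.576 -0.506 -3.582
vertex 2.792 0.063 -3.465
vertex 1.528 -0.107 -1.957
endloop
endfacet
facet normal 0.268 0.098 -0.958
outer loop
vertex 2.792 0.063 -3.465
vertex 2.012 0.067 -3.683
vertex 2.551 0.634 -3.474
endloop
endfacet
facet normal 0.711 0.310 0.631
outer loop
vertex 2.792 0.063 -3.465
vertex 2.551 0.634 -3.474
vertex 1.528 -0.107 -1.957
endloop
endfacet
facet normal 0.269 0.098 -0.958
outer loop
vertex 2.551 0.634 -3.474
vertex 2.012 0.067 -3.683
vertex 1.994 0.873 -3.606
endloop
endfacet
facet normal 0.219 0.810 0.543
outer loop
vertex 2.551 0.634 -3.474
vertex 1.994 0.873 -3.606
vertex 1.528 -0.107 -1.957
endloop
endfacet
facet normal 0.269 0.098 -0.958
outer loop
vertex 1.994 0.873 -3.606
vertex 2.012 0.067 -3.683
vertex 1.448 0.64 -3.783
endloop
endfacet
facet normal -0.462 0.814 0.353
outer loop
vertex 1.994 0.873 -3.606
vertex 1.448 0.64 -3.783
vertex 1.528 -0.107 -1.957
endloop
endfacet
facet normal 0.268 0.097 -0.959
outer loop
vertex 1.448 0.64 -3.783
vertex 2.012 0.067 -3.683
vertex 1.231 0.071 -3.901
endloop
endfacet
facet normal -0.932 0.320 0.172
outer loop
vertex 1.448 0.64 -3.783
vertex 1.231 0.071 -3.901
vertex 1.528 -0.107 -1.957
endloop
endfacet
facet normal 0.268 0.096 -0.959
outer loop
vertex 1.231 0.071 -3.901
vertex 2.012 0.067 -3.683
vertex 1.472 -0.501 -3.891
endloop
endfacet
facet normal -0.917 -0.385 0.105
outer loop
vertex 1.231 0.071 -3.901
vertex 1.472 -0.501 -3.891
vertex 1.528 -0.107 -1.957
endloop
endfacet
facet normal 0.268 0.096 -0.959
outer loop
vertex 1.472 -0.501 -3.891
vertex 2.012 0.067 -3.683
vertex 2.029 -0.739 -3.759
endloop
endfacet
facet normal -0.424 -0.885 0.193
outer loop
vertex 1.472 -0.501 -3.891
vertex 2.029 -0.739 -3.759
vertex 1.528 -0.107 -1.957
endloop
endfacet
facet normal 0.269 0.096 -0.958
outer loop
vertex 2.029 -0.739 -3.759
vertex 2.012 0.067 -3.683
vertex 2.576 -0.506 -3.582
endloop
endfacet
facet normal 0.255 -0.888 0.382
outer loop
vertex 2.029 -0.739 -3.759
vertex 2.576 -0.506 -3.582
vertex 1.528 -0.107 -1.957
endloop
endfacet
facet normal -0.558 0.795 0.237
outer loop
vertex 1.251 -0.009 1.337
vertex 2.236 0.546 1.796
vertex 1.45 0.409 0.406
endloop
endfacet
facet normal -0.807 -0.454 -0.377
outer loop
vertex 1.924 -0.266 0.204
vertex 1.251 -0.009 1.337
vertex 1.45 0.409 0.406
endloop
endfacet
facet normal -0.559 0.794 0.238
outer loop
vertex 1.45 0.409 0.406
vertex 2.236 0.546 1.796
vertex 2.434 0.964 0.865
endloop
endfacet
facet normal 0.191 0.402 -0.895
outer loop
vertex 2.434 0.964 0.865
vertex 1.924 -0.266 0.204
vertex 1.45 0.409 0.406
endloop
endfacet
facet normal -0.191 -0.402 0.896
outer loop
vertex 1.251 -0.009 1.337
vertex 2.71 -0.129 1.594
vertex 2.236 0.546 1.796
endloop
endfacet
facet normal -0.807 -0.455 -0.376
outer loop
vertex 1.726 -0.684 1.135
vertex 1.251 -0.009 1.337
vertex 1.924 -0.266 0.204
endloop
endfacet
facet normal -0.191 -0.402 0.895
outer loop
vertex 1.726 -0.684 1.135
vertex 2.71 -0.129 1.594
vertex 1.251 -0.009 1.337
endloop
endfacet
facet normal 0.808 0.455 0.376
outer loop
vertex 2.236 0.546 1.796
vertex 2.71 -0.129 1.594
vertex 2.434 0.964 0.865
endloop
endfacet
facet normal 0.191 0.402 -0.895
outer loop
vertex 2.909 0.289 0.663
vertex 1.924 -0.266 0.204
vertex 2.434 0.964 0.865
endloop
endfacet
facet normal 0.807 0.455 0.377
outer loop
vertex 2.434 0.964 0.865
vertex 2.71 -0.129 1.594
vertex 2.909 0.289 0.663
endloop
endfacet
facet normal 0.559 -0.795 -0.238
outer loop
vertex 2.909 0.289 0.663
vertex 1.726 -0.684 1.135
vertex 1.924 -0.266 0.204
endloop
endfacet
facet normal 0.559 -0.795 -0.237
outer loop
vertex 2.71 -0.129 1.594
vertex 1.726 -0.684 1.135
vertex 2.909 0.289 0.663
endloop
endfacet
facet normal -0.681 -0.567 -0.462
outer loop
vertex -2.379 -3.485 -2.918
vertex -2.945 -3.313 -2.295
vertex -2.857 -2.287 -3.683
endloop
endfacet
facet normal 0.659 -0.200 -0.725
outer loop
vertex -1.535 -1.187 -2.785
vertex -2.379 -3.485 -2.918
vertex -2.857 -2.287 -3.683
endloop
endfacet
facet normal -0.682 -0.567 -0.462
outer loop
vertex -2.857 -2.287 -3.683
vertex -2.945 -3.313 -2.295
vertex -3.423 -2.115 -3.059
endloop
endfacet
facet normal -0.319 0.799 -0.510
outer loop
vertex -3.423 -2.115 -3.059
vertex -1.535 -1.187 -2.785
vertex -2.857 -2.287 -3.683
endloop
endfacet
facet normal 0.318 -0.799 0.510
outer loop
vertex -2.379 -3.485 -2.918
vertex -1.623 -2.213 -1.397
vertex -2.945 -3.313 -2.295
endloop
endfacet
facet normal 0.659 -0.200 -0.725
outer loop
vertex -1.057 -2.385 -2.021
vertex -2.379 -3.485 -2.918
vertex -1.535 -1.187 -2.785
endloop
endfacet
facet normal 0.319 -0.799 0.510
outer loop
vertex -1.057 -2.385 -2.021
vertex -1.623 -2.213 -1.397
vertex -2.379 -3.485 -2.918
endloop
endfacet
facet normal -0.659 0.200 0.725
outer loop
vertex -2.945 -3.313 -2.295
vertex -1.623 -2.213 -1.397
vertex -3.423 -2.115 -3.059
endloop
endfacet
facet normal -0.319 0.799 -0.510
outer loop
vertex -2.101 -1.015 -2.162
vertex -1.535 -1.187 -2.785
vertex -3.423 -2.115 -3.059
endloop
endfacet
facet normal -0.659 0.200 0.725
outer loop
vertex -3.423 -2.115 -3.059
vertex -1.623 -2.213 -1.397
vertex -2.101 -1.015 -2.162
endloop
endfacet
facet normal 0.682 0.567 0.463
outer loop
vertex -2.101 -1.015 -2.162
vertex -1.057 -2.385 -2.021
vertex -1.535 -1.187 -2.785
endloop
endfacet
facet normal 0.682 0.567 0.462
outer loop
vertex -1.623 -2.213 -1.397
vertex -1.057 -2.385 -2.021
vertex -2.101 -1.015 -2.162
endloop
endfacet

endsolid


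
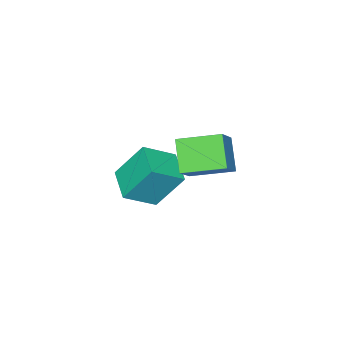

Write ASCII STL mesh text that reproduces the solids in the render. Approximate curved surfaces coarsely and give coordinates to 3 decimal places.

solid 
facet normal -0.758 0.392 -0.521
outer loop
vertex -3.819 -1.306 -2.347
vertex -2.84 0.066 -2.738
vertex -3.109 -2.327 -4.149
endloop
endfacet
facet normal -0.566 -0.793 0.226
outer loop
vertex -1.76 -3.026 -3.222
vertex -3.819 -1.306 -2.347
vertex -3.109 -2.327 -4.149
endloop
endfacet
facet normal -0.758 0.392 -0.521
outer loop
vertex -3.109 -2.327 -4.149
vertex -2.84 0.066 -2.738
vertex -2.13 -0.955 -4.54
endloop
endfacet
facet normal 0.324 -0.466 -0.823
outer loop
vertex -2.13 -0.955 -4.54
vertex -1.76 -3.026 -3.222
vertex -3.109 -2.327 -4.149
endloop
endfacet
facet normal -0.324 0.466 0.823
outer loop
vertex -3.819 -1.306 -2.347
vertex -1.491 -0.633 -1.811
vertex -2.84 0.066 -2.738
endloop
endfacet
facet normal -0.566 -0.793 0.226
outer loop
vertex -2.47 -2.005 -1.42
vertex -3.819 -1.306 -2.347
vertex -1.76 -3.026 -3.222
endloop
endfacet
facet normal -0.324 0.466 0.823
outer loop
vertex -2.47 -2.005 -1.42
vertex -1.491 -0.633 -1.811
vertex -3.819 -1.306 -2.347
endloop
endfacet
facet normal 0.566 0.793 -0.226
outer loop
vertex -2.84 0.066 -2.738
vertex -1.491 -0.633 -1.811
vertex -2.13 -0.955 -4.54
endloop
endfacet
facet normal 0.324 -0.466 -0.823
outer loop
vertex -0.781 -1.654 -3.613
vertex -1.76 -3.026 -3.222
vertex -2.13 -0.955 -4.54
endloop
endfacet
facet normal 0.566 0.793 -0.226
outer loop
vertex -2.13 -0.955 -4.54
vertex -1.491 -0.633 -1.811
vertex -0.781 -1.654 -3.613
endloop
endfacet
facet normal 0.758 -0.392 0.521
outer loop
vertex -0.781 -1.654 -3.613
vertex -2.47 -2.005 -1.42
vertex -1.76 -3.026 -3.222
endloop
endfacet
facet normal 0.758 -0.392 0.521
outer loop
vertex -1.491 -0.633 -1.811
vertex -2.47 -2.005 -1.42
vertex -0.781 -1.654 -3.613
endloop
endfacet
facet normal -0.561 0.794 0.234
outer loop
vertex -2.828 2.585 1.217
vertex -1.601 3.109 2.38
vertex -2.058 3.487 -0.002
endloop
endfacet
facet normal -0.693 -0.296 -0.657
outer loop
vertex -0.959 1.931 -0.46
vertex -2.828 2.585 1.217
vertex -2.058 3.487 -0.002
endloop
endfacet
facet normal -0.561 0.794 0.234
outer loop
vertex -2.058 3.487 -0.002
vertex -1.601 3.109 2.38
vertex -0.831 4.011 1.161
endloop
endfacet
facet normal 0.453 0.531 -0.717
outer loop
vertex -0.831 4.011 1.161
vertex -0.959 1.931 -0.46
vertex -2.058 3.487 -0.002
endloop
endfacet
facet normal -0.453 -0.531 0.717
outer loop
vertex -2.828 2.585 1.217
vertex -0.502 1.553 1.922
vertex -1.601 3.109 2.38
endloop
endfacet
facet normal -0.693 -0.296 -0.657
outer loop
vertex -1.729 1.029 0.759
vertex -2.828 2.585 1.217
vertex -0.959 1.931 -0.46
endloop
endfacet
facet normal -0.453 -0.531 0.717
outer loop
vertex -1.729 1.029 0.759
vertex -0.502 1.553 1.922
vertex -2.828 2.585 1.217
endloop
endfacet
facet normal 0.693 0.296 0.657
outer loop
vertex -1.601 3.109 2.38
vertex -0.502 1.553 1.922
vertex -0.831 4.011 1.161
endloop
endfacet
facet normal 0.453 0.531 -0.717
outer loop
vertex 0.268 2.455 0.703
vertex -0.959 1.931 -0.46
vertex -0.831 4.011 1.161
endloop
endfacet
facet normal 0.693 0.296 0.657
outer loop
vertex -0.831 4.011 1.161
vertex -0.502 1.553 1.922
vertex 0.268 2.455 0.703
endloop
endfacet
facet normal 0.561 -0.794 -0.234
outer loop
vertex 0.268 2.455 0.703
vertex -1.729 1.029 0.759
vertex -0.959 1.931 -0.46
endloop
endfacet
facet normal 0.561 -0.794 -0.234
outer loop
vertex -0.502 1.553 1.922
vertex -1.729 1.029 0.759
vertex 0.268 2.455 0.703
endloop
endfacet

endsolid


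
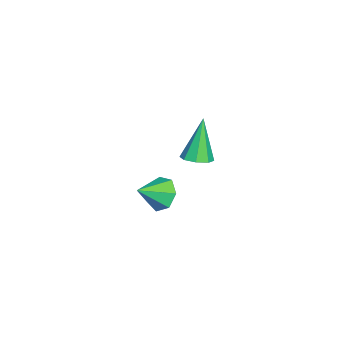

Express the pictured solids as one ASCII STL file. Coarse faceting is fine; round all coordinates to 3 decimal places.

solid 
facet normal -0.555 0.650 -0.518
outer loop
vertex 1.764 -0.463 -2.492
vertex 1.215 -0.315 -1.718
vertex 2.011 0.151 -1.986
endloop
endfacet
facet normal 0.952 -0.174 -0.253
outer loop
vertex 1.764 -0.463 -2.492
vertex 2.011 0.151 -1.986
vertex 2.025 -1.265 -0.962
endloop
endfacet
facet normal -0.555 0.651 -0.518
outer loop
vertex 2.011 0.151 -1.986
vertex 1.215 -0.315 -1.718
vertex 1.659 0.414 -1.278
endloop
endfacet
facet normal 0.899 0.262 0.350
outer loop
vertex 2.011 0.151 -1.986
vertex 1.659 0.414 -1.278
vertex 2.025 -1.265 -0.962
endloop
endfacet
facet normal -0.555 0.651 -0.518
outer loop
vertex 1.659 0.414 -1.278
vertex 1.215 -0.315 -1.718
vertex 0.973 0.128 -0.902
endloop
endfacet
facet normal 0.383 0.251 0.889
outer loop
vertex 1.659 0.414 -1.278
vertex 0.973 0.128 -0.902
vertex 2.025 -1.265 -0.962
endloop
endfacet
facet normal -0.554 0.651 -0.518
outer loop
vertex 0.973 0.128 -0.902
vertex 1.215 -0.315 -1.718
vertex 0.469 -0.491 -1.141
endloop
endfacet
facet normal -0.209 -0.199 0.957
outer loop
vertex 0.973 0.128 -0.902
vertex 0.469 -0.491 -1.141
vertex 2.025 -1.265 -0.962
endloop
endfacet
facet normal -0.554 0.651 -0.518
outer loop
vertex 0.469 -0.491 -1.141
vertex 1.215 -0.315 -1.718
vertex 0.527 -0.977 -1.814
endloop
endfacet
facet normal -0.430 -0.749 0.504
outer loop
vertex 0.469 -0.491 -1.141
vertex 0.527 -0.977 -1.814
vertex 2.025 -1.265 -0.962
endloop
endfacet
facet normal -0.554 0.651 -0.518
outer loop
vertex 0.527 -0.977 -1.814
vertex 1.215 -0.315 -1.718
vertex 1.104 -0.965 -2.416
endloop
endfacet
facet normal -0.115 -0.985 -0.130
outer loop
vertex 0.527 -0.977 -1.814
vertex 1.104 -0.965 -2.416
vertex 2.025 -1.265 -0.962
endloop
endfacet
facet normal -0.555 0.651 -0.518
outer loop
vertex 1.104 -0.965 -2.416
vertex 1.215 -0.315 -1.718
vertex 1.764 -0.463 -2.492
endloop
endfacet
facet normal 0.500 -0.729 -0.467
outer loop
vertex 1.104 -0.965 -2.416
vertex 1.764 -0.463 -2.492
vertex 2.025 -1.265 -0.962
endloop
endfacet
facet normal 0.372 -0.076 -0.925
outer loop
vertex 4.468 1.64 2.978
vertex 3.791 1.589 2.71
vertex 4.251 2.138 2.85
endloop
endfacet
facet normal 0.694 0.447 0.564
outer loop
vertex 4.468 1.64 2.978
vertex 4.251 2.138 2.85
vertex 2.989 1.751 4.71
endloop
endfacet
facet normal 0.370 -0.074 -0.926
outer loop
vertex 4.251 2.138 2.85
vertex 3.791 1.589 2.71
vertex 3.764 2.315 2.641
endloop
endfacet
facet normal 0.196 0.925 0.326
outer loop
vertex 4.251 2.138 2.85
vertex 3.764 2.315 2.641
vertex 2.989 1.751 4.71
endloop
endfacet
facet normal 0.371 -0.074 -0.926
outer loop
vertex 3.764 2.315 2.641
vertex 3.791 1.589 2.71
vertex 3.293 2.066 2.472
endloop
endfacet
facet normal -0.483 0.874 0.057
outer loop
vertex 3.764 2.315 2.641
vertex 3.293 2.066 2.472
vertex 2.989 1.751 4.71
endloop
endfacet
facet normal 0.370 -0.075 -0.926
outer loop
vertex 3.293 2.066 2.472
vertex 3.791 1.589 2.71
vertex 3.113 1.538 2.443
endloop
endfacet
facet normal -0.942 0.326 -0.082
outer loop
vertex 3.293 2.066 2.472
vertex 3.113 1.538 2.443
vertex 2.989 1.751 4.71
endloop
endfacet
facet normal 0.370 -0.076 -0.926
outer loop
vertex 3.113 1.538 2.443
vertex 3.791 1.589 2.71
vertex 3.331 1.039 2.571
endloop
endfacet
facet normal -0.915 -0.403 -0.012
outer loop
vertex 3.113 1.538 2.443
vertex 3.331 1.039 2.571
vertex 2.989 1.751 4.71
endloop
endfacet
facet normal 0.370 -0.076 -0.926
outer loop
vertex 3.331 1.039 2.571
vertex 3.791 1.589 2.71
vertex 3.818 0.863 2.78
endloop
endfacet
facet normal -0.416 -0.881 0.227
outer loop
vertex 3.331 1.039 2.571
vertex 3.818 0.863 2.78
vertex 2.989 1.751 4.71
endloop
endfacet
facet normal 0.372 -0.075 -0.925
outer loop
vertex 3.818 0.863 2.78
vertex 3.791 1.589 2.71
vertex 4.289 1.111 2.949
endloop
endfacet
facet normal 0.260 -0.830 0.494
outer loop
vertex 3.818 0.863 2.78
vertex 4.289 1.111 2.949
vertex 2.989 1.751 4.71
endloop
endfacet
facet normal 0.372 -0.075 -0.925
outer loop
vertex 4.289 1.111 2.949
vertex 3.791 1.589 2.71
vertex 4.468 1.64 2.978
endloop
endfacet
facet normal 0.721 -0.279 0.634
outer loop
vertex 4.289 1.111 2.949
vertex 4.468 1.64 2.978
vertex 2.989 1.751 4.71
endloop
endfacet

endsolid


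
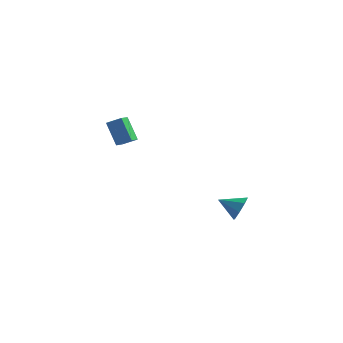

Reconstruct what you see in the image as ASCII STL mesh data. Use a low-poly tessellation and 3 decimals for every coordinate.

solid 
facet normal 0.883 0.256 -0.393
outer loop
vertex 4.777 2.517 -2.174
vertex 4.353 2.871 -2.897
vertex 4.62 3.19 -2.088
endloop
endfacet
facet normal -0.099 -0.149 0.984
outer loop
vertex 4.777 2.517 -2.174
vertex 4.62 3.19 -2.088
vertex 3.107 2.509 -2.343
endloop
endfacet
facet normal 0.883 0.257 -0.393
outer loop
vertex 4.62 3.19 -2.088
vertex 4.353 2.871 -2.897
vertex 4.306 3.676 -2.476
endloop
endfacet
facet normal -0.339 0.443 0.830
outer loop
vertex 4.62 3.19 -2.088
vertex 4.306 3.676 -2.476
vertex 3.107 2.509 -2.343
endloop
endfacet
facet normal 0.883 0.257 -0.393
outer loop
vertex 4.306 3.676 -2.476
vertex 4.353 2.871 -2.897
vertex 4.02 3.69 -3.11
endloop
endfacet
facet normal -0.646 0.699 0.307
outer loop
vertex 4.306 3.676 -2.476
vertex 4.02 3.69 -3.11
vertex 3.107 2.509 -2.343
endloop
endfacet
facet normal 0.883 0.257 -0.393
outer loop
vertex 4.02 3.69 -3.11
vertex 4.353 2.871 -2.897
vertex 3.928 3.225 -3.62
endloop
endfacet
facet normal -0.839 0.469 -0.276
outer loop
vertex 4.02 3.69 -3.11
vertex 3.928 3.225 -3.62
vertex 3.107 2.509 -2.343
endloop
endfacet
facet normal 0.883 0.256 -0.394
outer loop
vertex 3.928 3.225 -3.62
vertex 4.353 2.871 -2.897
vertex 4.085 2.552 -3.706
endloop
endfacet
facet normal -0.806 -0.114 -0.582
outer loop
vertex 3.928 3.225 -3.62
vertex 4.085 2.552 -3.706
vertex 3.107 2.509 -2.343
endloop
endfacet
facet normal 0.883 0.257 -0.394
outer loop
vertex 4.085 2.552 -3.706
vertex 4.353 2.871 -2.897
vertex 4.399 2.066 -3.319
endloop
endfacet
facet normal -0.565 -0.706 -0.428
outer loop
vertex 4.085 2.552 -3.706
vertex 4.399 2.066 -3.319
vertex 3.107 2.509 -2.343
endloop
endfacet
facet normal 0.884 0.256 -0.392
outer loop
vertex 4.399 2.066 -3.319
vertex 4.353 2.871 -2.897
vertex 4.685 2.051 -2.684
endloop
endfacet
facet normal -0.259 -0.961 0.094
outer loop
vertex 4.399 2.066 -3.319
vertex 4.685 2.051 -2.684
vertex 3.107 2.509 -2.343
endloop
endfacet
facet normal 0.883 0.256 -0.393
outer loop
vertex 4.685 2.051 -2.684
vertex 4.353 2.871 -2.897
vertex 4.777 2.517 -2.174
endloop
endfacet
facet normal -0.065 -0.731 0.679
outer loop
vertex 4.685 2.051 -2.684
vertex 4.777 2.517 -2.174
vertex 3.107 2.509 -2.343
endloop
endfacet
facet normal -0.535 0.256 0.805
outer loop
vertex -4.748 3.448 1.477
vertex -3.863 3.681 1.991
vertex -4.793 4.228 1.199
endloop
endfacet
facet normal -0.843 -0.223 -0.489
outer loop
vertex -3.857 3.779 -0.211
vertex -4.748 3.448 1.477
vertex -4.793 4.228 1.199
endloop
endfacet
facet normal -0.534 0.258 0.805
outer loop
vertex -4.793 4.228 1.199
vertex -3.863 3.681 1.991
vertex -3.907 4.462 1.712
endloop
endfacet
facet normal -0.054 0.940 -0.335
outer loop
vertex -3.907 4.462 1.712
vertex -3.857 3.779 -0.211
vertex -4.793 4.228 1.199
endloop
endfacet
facet normal 0.053 -0.941 0.335
outer loop
vertex -4.748 3.448 1.477
vertex -2.927 3.232 0.581
vertex -3.863 3.681 1.991
endloop
endfacet
facet normal -0.844 -0.222 -0.489
outer loop
vertex -3.813 2.998 0.068
vertex -4.748 3.448 1.477
vertex -3.857 3.779 -0.211
endloop
endfacet
facet normal 0.054 -0.940 0.336
outer loop
vertex -3.813 2.998 0.068
vertex -2.927 3.232 0.581
vertex -4.748 3.448 1.477
endloop
endfacet
facet normal 0.843 0.222 0.489
outer loop
vertex -3.863 3.681 1.991
vertex -2.927 3.232 0.581
vertex -3.907 4.462 1.712
endloop
endfacet
facet normal -0.053 0.941 -0.335
outer loop
vertex -2.972 4.012 0.303
vertex -3.857 3.779 -0.211
vertex -3.907 4.462 1.712
endloop
endfacet
facet normal 0.844 0.223 0.489
outer loop
vertex -3.907 4.462 1.712
vertex -2.927 3.232 0.581
vertex -2.972 4.012 0.303
endloop
endfacet
facet normal 0.535 -0.257 -0.805
outer loop
vertex -2.972 4.012 0.303
vertex -3.813 2.998 0.068
vertex -3.857 3.779 -0.211
endloop
endfacet
facet normal 0.534 -0.256 -0.806
outer loop
vertex -2.927 3.232 0.581
vertex -3.813 2.998 0.068
vertex -2.972 4.012 0.303
endloop
endfacet

endsolid


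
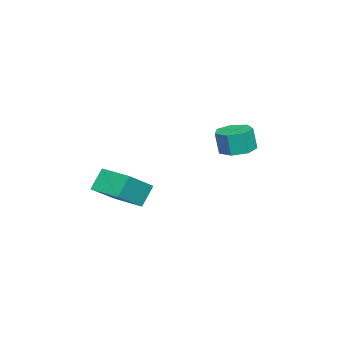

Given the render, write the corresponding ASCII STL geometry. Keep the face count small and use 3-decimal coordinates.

solid 
facet normal -0.514 0.233 0.826
outer loop
vertex 2.698 -1.968 3.411
vertex 3.358 -0.338 3.361
vertex 1.124 -1.366 2.262
endloop
endfacet
facet normal -0.375 -0.927 0.028
outer loop
vertex 1.822 -1.682 1.139
vertex 2.698 -1.968 3.411
vertex 1.124 -1.366 2.262
endloop
endfacet
facet normal -0.513 0.233 0.826
outer loop
vertex 1.124 -1.366 2.262
vertex 3.358 -0.338 3.361
vertex 1.784 0.265 2.213
endloop
endfacet
facet normal -0.772 0.295 -0.563
outer loop
vertex 1.784 0.265 2.213
vertex 1.822 -1.682 1.139
vertex 1.124 -1.366 2.262
endloop
endfacet
facet normal 0.772 -0.295 0.563
outer loop
vertex 2.698 -1.968 3.411
vertex 4.056 -0.654 2.238
vertex 3.358 -0.338 3.361
endloop
endfacet
facet normal -0.375 -0.926 0.028
outer loop
vertex 3.396 -2.285 2.287
vertex 2.698 -1.968 3.411
vertex 1.822 -1.682 1.139
endloop
endfacet
facet normal 0.772 -0.295 0.563
outer loop
vertex 3.396 -2.285 2.287
vertex 4.056 -0.654 2.238
vertex 2.698 -1.968 3.411
endloop
endfacet
facet normal 0.375 0.927 -0.028
outer loop
vertex 3.358 -0.338 3.361
vertex 4.056 -0.654 2.238
vertex 1.784 0.265 2.213
endloop
endfacet
facet normal -0.772 0.295 -0.563
outer loop
vertex 2.482 -0.052 1.089
vertex 1.822 -1.682 1.139
vertex 1.784 0.265 2.213
endloop
endfacet
facet normal 0.375 0.927 -0.028
outer loop
vertex 1.784 0.265 2.213
vertex 4.056 -0.654 2.238
vertex 2.482 -0.052 1.089
endloop
endfacet
facet normal 0.513 -0.233 -0.826
outer loop
vertex 2.482 -0.052 1.089
vertex 3.396 -2.285 2.287
vertex 1.822 -1.682 1.139
endloop
endfacet
facet normal 0.514 -0.233 -0.826
outer loop
vertex 4.056 -0.654 2.238
vertex 3.396 -2.285 2.287
vertex 2.482 -0.052 1.089
endloop
endfacet
facet normal -0.060 0.151 -0.987
outer loop
vertex -2.551 2.167 3.06
vertex -3.131 2.942 3.214
vertex -2.153 2.913 3.15
endloop
endfacet
facet normal 0.882 -0.455 -0.123
outer loop
vertex -2.551 2.167 3.06
vertex -2.153 2.913 3.15
vertex -2.47 1.963 4.392
endloop
endfacet
facet normal 0.882 -0.455 -0.123
outer loop
vertex -2.47 1.963 4.392
vertex -2.153 2.913 3.15
vertex -2.072 2.709 4.482
endloop
endfacet
facet normal 0.060 -0.151 0.987
outer loop
vertex -2.47 1.963 4.392
vertex -2.072 2.709 4.482
vertex -3.049 2.738 4.546
endloop
endfacet
facet normal -0.060 0.151 -0.987
outer loop
vertex -2.153 2.913 3.15
vertex -3.131 2.942 3.214
vertex -2.491 3.681 3.288
endloop
endfacet
facet normal 0.916 0.402 0.006
outer loop
vertex -2.153 2.913 3.15
vertex -2.491 3.681 3.288
vertex -2.072 2.709 4.482
endloop
endfacet
facet normal 0.916 0.402 0.006
outer loop
vertex -2.072 2.709 4.482
vertex -2.491 3.681 3.288
vertex -2.41 3.477 4.62
endloop
endfacet
facet normal 0.060 -0.151 0.987
outer loop
vertex -2.072 2.709 4.482
vertex -2.41 3.477 4.62
vertex -3.049 2.738 4.546
endloop
endfacet
facet normal -0.061 0.152 -0.987
outer loop
vertex -2.491 3.681 3.288
vertex -3.131 2.942 3.214
vertex -3.311 3.892 3.371
endloop
endfacet
facet normal 0.259 0.957 0.131
outer loop
vertex -2.491 3.681 3.288
vertex -3.311 3.892 3.371
vertex -2.41 3.477 4.62
endloop
endfacet
facet normal 0.261 0.957 0.130
outer loop
vertex -2.41 3.477 4.62
vertex -3.311 3.892 3.371
vertex -3.229 3.689 4.703
endloop
endfacet
facet normal 0.061 -0.151 0.987
outer loop
vertex -2.41 3.477 4.62
vertex -3.229 3.689 4.703
vertex -3.049 2.738 4.546
endloop
endfacet
facet normal -0.060 0.152 -0.987
outer loop
vertex -3.311 3.892 3.371
vertex -3.131 2.942 3.214
vertex -3.995 3.388 3.335
endloop
endfacet
facet normal -0.591 0.791 0.157
outer loop
vertex -3.311 3.892 3.371
vertex -3.995 3.388 3.335
vertex -3.229 3.689 4.703
endloop
endfacet
facet normal -0.592 0.790 0.158
outer loop
vertex -3.229 3.689 4.703
vertex -3.995 3.388 3.335
vertex -3.913 3.184 4.667
endloop
endfacet
facet normal 0.060 -0.152 0.987
outer loop
vertex -3.229 3.689 4.703
vertex -3.913 3.184 4.667
vertex -3.049 2.738 4.546
endloop
endfacet
facet normal -0.061 0.150 -0.987
outer loop
vertex -3.995 3.388 3.335
vertex -3.131 2.942 3.214
vertex -4.028 2.548 3.209
endloop
endfacet
facet normal -0.997 0.029 0.066
outer loop
vertex -3.995 3.388 3.335
vertex -4.028 2.548 3.209
vertex -3.913 3.184 4.667
endloop
endfacet
facet normal -0.997 0.031 0.065
outer loop
vertex -3.913 3.184 4.667
vertex -4.028 2.548 3.209
vertex -3.947 2.344 4.541
endloop
endfacet
facet normal 0.061 -0.150 0.987
outer loop
vertex -3.913 3.184 4.667
vertex -3.947 2.344 4.541
vertex -3.049 2.738 4.546
endloop
endfacet
facet normal -0.061 0.151 -0.987
outer loop
vertex -4.028 2.548 3.209
vertex -3.131 2.942 3.214
vertex -3.386 2.004 3.086
endloop
endfacet
facet normal -0.653 -0.754 -0.076
outer loop
vertex -4.028 2.548 3.209
vertex -3.386 2.004 3.086
vertex -3.947 2.344 4.541
endloop
endfacet
facet normal -0.652 -0.754 -0.075
outer loop
vertex -3.947 2.344 4.541
vertex -3.386 2.004 3.086
vertex -3.304 1.8 4.418
endloop
endfacet
facet normal 0.061 -0.151 0.987
outer loop
vertex -3.947 2.344 4.541
vertex -3.304 1.8 4.418
vertex -3.049 2.738 4.546
endloop
endfacet
facet normal -0.060 0.151 -0.987
outer loop
vertex -3.386 2.004 3.086
vertex -3.131 2.942 3.214
vertex -2.551 2.167 3.06
endloop
endfacet
facet normal 0.184 -0.970 -0.160
outer loop
vertex -3.386 2.004 3.086
vertex -2.551 2.167 3.06
vertex -3.304 1.8 4.418
endloop
endfacet
facet normal 0.185 -0.970 -0.160
outer loop
vertex -3.304 1.8 4.418
vertex -2.551 2.167 3.06
vertex -2.47 1.963 4.392
endloop
endfacet
facet normal 0.060 -0.151 0.987
outer loop
vertex -3.304 1.8 4.418
vertex -2.47 1.963 4.392
vertex -3.049 2.738 4.546
endloop
endfacet

endsolid


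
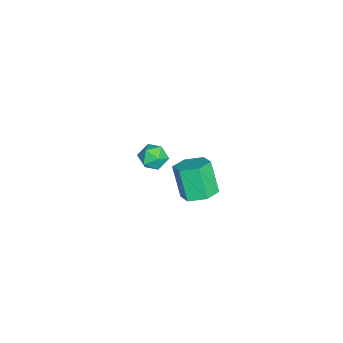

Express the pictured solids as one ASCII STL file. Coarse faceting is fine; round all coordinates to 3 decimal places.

solid 
facet normal -0.316 -0.160 0.935
outer loop
vertex -2.799 1.245 -2.79
vertex -3.106 0.599 -3.004
vertex -2.4 0.615 -2.763
endloop
endfacet
facet normal 0.287 0.222 0.932
outer loop
vertex -2.799 1.245 -2.79
vertex -2.4 0.615 -2.763
vertex -2.086 1.245 -3.01
endloop
endfacet
facet normal 0.171 0.815 0.554
outer loop
vertex -2.799 1.245 -2.79
vertex -2.086 1.245 -3.01
vertex -2.598 1.62 -3.403
endloop
endfacet
facet normal -0.506 0.800 0.323
outer loop
vertex -2.799 1.245 -2.79
vertex -2.598 1.62 -3.403
vertex -3.228 1.22 -3.4
endloop
endfacet
facet normal -0.806 0.198 0.558
outer loop
vertex -2.799 1.245 -2.79
vertex -3.228 1.22 -3.4
vertex -3.106 0.599 -3.004
endloop
endfacet
facet normal 0.788 -0.159 0.595
outer loop
vertex -2.086 1.245 -3.01
vertex -2.4 0.615 -2.763
vertex -1.952 0.6 -3.36
endloop
endfacet
facet normal -0.187 -0.777 0.601
outer loop
vertex -2.4 0.615 -2.763
vertex -3.106 0.599 -3.004
vertex -2.582 0.2 -3.357
endloop
endfacet
facet normal -0.980 -0.199 -0.009
outer loop
vertex -3.106 0.599 -3.004
vertex -3.228 1.22 -3.4
vertex -3.094 0.575 -3.75
endloop
endfacet
facet normal -0.495 0.776 -0.391
outer loop
vertex -3.228 1.22 -3.4
vertex -2.598 1.62 -3.403
vertex -2.78 1.205 -3.997
endloop
endfacet
facet normal 0.599 0.801 -0.016
outer loop
vertex -2.598 1.62 -3.403
vertex -2.086 1.245 -3.01
vertex -2.074 1.221 -3.756
endloop
endfacet
facet normal 0.506 -0.800 -0.323
outer loop
vertex -2.381 0.575 -3.97
vertex -1.952 0.6 -3.36
vertex -2.582 0.2 -3.357
endloop
endfacet
facet normal -0.171 -0.815 -0.554
outer loop
vertex -2.381 0.575 -3.97
vertex -2.582 0.2 -3.357
vertex -3.094 0.575 -3.75
endloop
endfacet
facet normal -0.287 -0.222 -0.932
outer loop
vertex -2.381 0.575 -3.97
vertex -3.094 0.575 -3.75
vertex -2.78 1.205 -3.997
endloop
endfacet
facet normal 0.316 0.160 -0.935
outer loop
vertex -2.381 0.575 -3.97
vertex -2.78 1.205 -3.997
vertex -2.074 1.221 -3.756
endloop
endfacet
facet normal 0.806 -0.198 -0.558
outer loop
vertex -2.381 0.575 -3.97
vertex -2.074 1.221 -3.756
vertex -1.952 0.6 -3.36
endloop
endfacet
facet normal 0.495 -0.776 0.391
outer loop
vertex -2.582 0.2 -3.357
vertex -1.952 0.6 -3.36
vertex -2.4 0.615 -2.763
endloop
endfacet
facet normal -0.599 -0.801 0.016
outer loop
vertex -3.094 0.575 -3.75
vertex -2.582 0.2 -3.357
vertex -3.106 0.599 -3.004
endloop
endfacet
facet normal -0.788 0.159 -0.595
outer loop
vertex -2.78 1.205 -3.997
vertex -3.094 0.575 -3.75
vertex -3.228 1.22 -3.4
endloop
endfacet
facet normal 0.187 0.777 -0.601
outer loop
vertex -2.074 1.221 -3.756
vertex -2.78 1.205 -3.997
vertex -2.598 1.62 -3.403
endloop
endfacet
facet normal 0.980 0.199 0.009
outer loop
vertex -1.952 0.6 -3.36
vertex -2.074 1.221 -3.756
vertex -2.086 1.245 -3.01
endloop
endfacet
facet normal 0.358 0.276 -0.892
outer loop
vertex 3.714 4.175 0.525
vertex 3.11 3.795 0.165
vertex 3.032 4.564 0.372
endloop
endfacet
facet normal 0.381 0.829 0.410
outer loop
vertex 3.714 4.175 0.525
vertex 3.032 4.564 0.372
vertex 3.155 3.744 1.916
endloop
endfacet
facet normal 0.381 0.829 0.410
outer loop
vertex 3.155 3.744 1.916
vertex 3.032 4.564 0.372
vertex 2.473 4.133 1.763
endloop
endfacet
facet normal -0.358 -0.277 0.891
outer loop
vertex 3.155 3.744 1.916
vertex 2.473 4.133 1.763
vertex 2.55 3.365 1.555
endloop
endfacet
facet normal 0.359 0.276 -0.891
outer loop
vertex 3.032 4.564 0.372
vertex 3.11 3.795 0.165
vertex 2.428 4.184 0.011
endloop
endfacet
facet normal -0.548 0.835 0.038
outer loop
vertex 3.032 4.564 0.372
vertex 2.428 4.184 0.011
vertex 2.473 4.133 1.763
endloop
endfacet
facet normal -0.547 0.836 0.038
outer loop
vertex 2.473 4.133 1.763
vertex 2.428 4.184 0.011
vertex 1.868 3.754 1.402
endloop
endfacet
facet normal -0.358 -0.277 0.891
outer loop
vertex 2.473 4.133 1.763
vertex 1.868 3.754 1.402
vertex 2.55 3.365 1.555
endloop
endfacet
facet normal 0.359 0.276 -0.892
outer loop
vertex 2.428 4.184 0.011
vertex 3.11 3.795 0.165
vertex 2.505 3.416 -0.196
endloop
endfacet
facet normal -0.928 0.007 -0.372
outer loop
vertex 2.428 4.184 0.011
vertex 2.505 3.416 -0.196
vertex 1.868 3.754 1.402
endloop
endfacet
facet normal -0.928 0.006 -0.371
outer loop
vertex 1.868 3.754 1.402
vertex 2.505 3.416 -0.196
vertex 1.946 2.985 1.195
endloop
endfacet
facet normal -0.358 -0.276 0.892
outer loop
vertex 1.868 3.754 1.402
vertex 1.946 2.985 1.195
vertex 2.55 3.365 1.555
endloop
endfacet
facet normal 0.358 0.277 -0.891
outer loop
vertex 2.505 3.416 -0.196
vertex 3.11 3.795 0.165
vertex 3.187 3.027 -0.043
endloop
endfacet
facet normal -0.381 -0.829 -0.410
outer loop
vertex 2.505 3.416 -0.196
vertex 3.187 3.027 -0.043
vertex 1.946 2.985 1.195
endloop
endfacet
facet normal -0.381 -0.829 -0.410
outer loop
vertex 1.946 2.985 1.195
vertex 3.187 3.027 -0.043
vertex 2.628 2.596 1.348
endloop
endfacet
facet normal -0.358 -0.276 0.892
outer loop
vertex 1.946 2.985 1.195
vertex 2.628 2.596 1.348
vertex 2.55 3.365 1.555
endloop
endfacet
facet normal 0.358 0.277 -0.891
outer loop
vertex 3.187 3.027 -0.043
vertex 3.11 3.795 0.165
vertex 3.792 3.406 0.318
endloop
endfacet
facet normal 0.547 -0.836 -0.039
outer loop
vertex 3.187 3.027 -0.043
vertex 3.792 3.406 0.318
vertex 2.628 2.596 1.348
endloop
endfacet
facet normal 0.548 -0.836 -0.038
outer loop
vertex 2.628 2.596 1.348
vertex 3.792 3.406 0.318
vertex 3.232 2.976 1.709
endloop
endfacet
facet normal -0.359 -0.276 0.891
outer loop
vertex 2.628 2.596 1.348
vertex 3.232 2.976 1.709
vertex 2.55 3.365 1.555
endloop
endfacet
facet normal 0.358 0.276 -0.892
outer loop
vertex 3.792 3.406 0.318
vertex 3.11 3.795 0.165
vertex 3.714 4.175 0.525
endloop
endfacet
facet normal 0.928 -0.006 0.372
outer loop
vertex 3.792 3.406 0.318
vertex 3.714 4.175 0.525
vertex 3.232 2.976 1.709
endloop
endfacet
facet normal 0.929 -0.007 0.371
outer loop
vertex 3.232 2.976 1.709
vertex 3.714 4.175 0.525
vertex 3.155 3.744 1.916
endloop
endfacet
facet normal -0.359 -0.276 0.892
outer loop
vertex 3.232 2.976 1.709
vertex 3.155 3.744 1.916
vertex 2.55 3.365 1.555
endloop
endfacet

endsolid


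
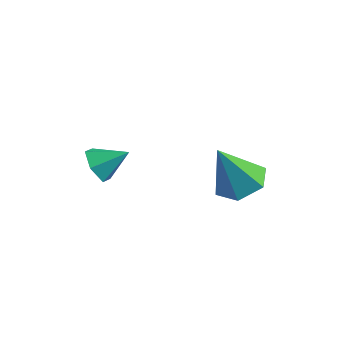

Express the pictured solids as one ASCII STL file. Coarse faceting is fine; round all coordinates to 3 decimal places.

solid 
facet normal -0.686 -0.505 -0.524
outer loop
vertex -3.835 1.297 -1.276
vertex -4.392 1.77 -1.002
vertex -4.019 1.949 -1.663
endloop
endfacet
facet normal 0.933 0.053 -0.355
outer loop
vertex -3.835 1.297 -1.276
vertex -4.019 1.949 -1.663
vertex -3.548 2.39 -0.358
endloop
endfacet
facet normal -0.686 -0.505 -0.524
outer loop
vertex -4.019 1.949 -1.663
vertex -4.392 1.77 -1.002
vertex -4.576 2.421 -1.389
endloop
endfacet
facet normal 0.453 0.782 -0.428
outer loop
vertex -4.019 1.949 -1.663
vertex -4.576 2.421 -1.389
vertex -3.548 2.39 -0.358
endloop
endfacet
facet normal -0.686 -0.505 -0.524
outer loop
vertex -4.576 2.421 -1.389
vertex -4.392 1.77 -1.002
vertex -4.949 2.242 -0.728
endloop
endfacet
facet normal -0.150 0.972 0.179
outer loop
vertex -4.576 2.421 -1.389
vertex -4.949 2.242 -0.728
vertex -3.548 2.39 -0.358
endloop
endfacet
facet normal -0.686 -0.505 -0.524
outer loop
vertex -4.949 2.242 -0.728
vertex -4.392 1.77 -1.002
vertex -4.765 1.591 -0.341
endloop
endfacet
facet normal -0.273 0.434 0.859
outer loop
vertex -4.949 2.242 -0.728
vertex -4.765 1.591 -0.341
vertex -3.548 2.39 -0.358
endloop
endfacet
facet normal -0.686 -0.505 -0.524
outer loop
vertex -4.765 1.591 -0.341
vertex -4.392 1.77 -1.002
vertex -4.208 1.118 -0.615
endloop
endfacet
facet normal 0.207 -0.296 0.932
outer loop
vertex -4.765 1.591 -0.341
vertex -4.208 1.118 -0.615
vertex -3.548 2.39 -0.358
endloop
endfacet
facet normal -0.686 -0.505 -0.524
outer loop
vertex -4.208 1.118 -0.615
vertex -4.392 1.77 -1.002
vertex -3.835 1.297 -1.276
endloop
endfacet
facet normal 0.811 -0.486 0.326
outer loop
vertex -4.208 1.118 -0.615
vertex -3.835 1.297 -1.276
vertex -3.548 2.39 -0.358
endloop
endfacet
facet normal 0.284 0.306 -0.909
outer loop
vertex 0.159 5.007 -1.281
vertex -0.349 4.263 -1.69
vertex -0.79 5.135 -1.534
endloop
endfacet
facet normal -0.076 0.744 0.663
outer loop
vertex 0.159 5.007 -1.281
vertex -0.79 5.135 -1.534
vertex -0.911 3.657 0.11
endloop
endfacet
facet normal 0.284 0.306 -0.909
outer loop
vertex -0.79 5.135 -1.534
vertex -0.349 4.263 -1.69
vertex -1.298 4.391 -1.943
endloop
endfacet
facet normal -0.856 0.414 0.309
outer loop
vertex -0.79 5.135 -1.534
vertex -1.298 4.391 -1.943
vertex -0.911 3.657 0.11
endloop
endfacet
facet normal 0.284 0.306 -0.909
outer loop
vertex -1.298 4.391 -1.943
vertex -0.349 4.263 -1.69
vertex -0.857 3.518 -2.099
endloop
endfacet
facet normal -0.892 -0.452 0.007
outer loop
vertex -1.298 4.391 -1.943
vertex -0.857 3.518 -2.099
vertex -0.911 3.657 0.11
endloop
endfacet
facet normal 0.284 0.305 -0.909
outer loop
vertex -0.857 3.518 -2.099
vertex -0.349 4.263 -1.69
vertex 0.091 3.39 -1.846
endloop
endfacet
facet normal -0.149 -0.987 0.058
outer loop
vertex -0.857 3.518 -2.099
vertex 0.091 3.39 -1.846
vertex -0.911 3.657 0.11
endloop
endfacet
facet normal 0.284 0.305 -0.909
outer loop
vertex 0.091 3.39 -1.846
vertex -0.349 4.263 -1.69
vertex 0.599 4.135 -1.437
endloop
endfacet
facet normal 0.631 -0.657 0.413
outer loop
vertex 0.091 3.39 -1.846
vertex 0.599 4.135 -1.437
vertex -0.911 3.657 0.11
endloop
endfacet
facet normal 0.284 0.306 -0.909
outer loop
vertex 0.599 4.135 -1.437
vertex -0.349 4.263 -1.69
vertex 0.159 5.007 -1.281
endloop
endfacet
facet normal 0.667 0.209 0.715
outer loop
vertex 0.599 4.135 -1.437
vertex 0.159 5.007 -1.281
vertex -0.911 3.657 0.11
endloop
endfacet

endsolid
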